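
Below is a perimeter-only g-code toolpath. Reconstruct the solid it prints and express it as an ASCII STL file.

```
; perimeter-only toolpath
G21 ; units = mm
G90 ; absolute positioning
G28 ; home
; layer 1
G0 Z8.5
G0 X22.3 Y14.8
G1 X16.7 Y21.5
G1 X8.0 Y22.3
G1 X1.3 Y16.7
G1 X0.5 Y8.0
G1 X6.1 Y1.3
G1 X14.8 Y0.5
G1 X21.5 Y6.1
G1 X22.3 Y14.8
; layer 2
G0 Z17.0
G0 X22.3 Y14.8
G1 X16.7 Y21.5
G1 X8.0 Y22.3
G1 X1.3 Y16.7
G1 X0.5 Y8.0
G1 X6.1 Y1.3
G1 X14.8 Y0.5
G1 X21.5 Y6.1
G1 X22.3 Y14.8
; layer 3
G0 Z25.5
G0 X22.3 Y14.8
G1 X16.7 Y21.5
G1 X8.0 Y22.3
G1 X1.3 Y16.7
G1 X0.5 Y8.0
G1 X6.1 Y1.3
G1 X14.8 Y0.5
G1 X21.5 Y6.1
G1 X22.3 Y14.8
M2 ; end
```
solid part
  facet normal 0.0000 0.0000 -1.0000
    outer loop
      vertex 8.0 22.3 0.0
      vertex 16.7 21.5 0.0
      vertex 22.3 14.8 0.0
    endloop
  endfacet
  facet normal 0.0000 0.0000 -1.0000
    outer loop
      vertex 1.3 16.7 0.0
      vertex 8.0 22.3 0.0
      vertex 22.3 14.8 0.0
    endloop
  endfacet
  facet normal 0.0000 0.0000 -1.0000
    outer loop
      vertex 0.5 8.0 0.0
      vertex 1.3 16.7 0.0
      vertex 22.3 14.8 0.0
    endloop
  endfacet
  facet normal 0.0000 0.0000 -1.0000
    outer loop
      vertex 6.1 1.3 0.0
      vertex 0.5 8.0 0.0
      vertex 22.3 14.8 0.0
    endloop
  endfacet
  facet normal 0.0000 0.0000 -1.0000
    outer loop
      vertex 14.8 0.5 0.0
      vertex 6.1 1.3 0.0
      vertex 22.3 14.8 0.0
    endloop
  endfacet
  facet normal 0.0000 0.0000 -1.0000
    outer loop
      vertex 21.5 6.1 0.0
      vertex 14.8 0.5 0.0
      vertex 22.3 14.8 0.0
    endloop
  endfacet
  facet normal 0.0000 0.0000 1.0000
    outer loop
      vertex 22.3 14.8 25.5
      vertex 16.7 21.5 25.5
      vertex 8.0 22.3 25.5
    endloop
  endfacet
  facet normal 0.0000 0.0000 1.0000
    outer loop
      vertex 22.3 14.8 25.5
      vertex 8.0 22.3 25.5
      vertex 1.3 16.7 25.5
    endloop
  endfacet
  facet normal 0.0000 0.0000 1.0000
    outer loop
      vertex 22.3 14.8 25.5
      vertex 1.3 16.7 25.5
      vertex 0.5 8.0 25.5
    endloop
  endfacet
  facet normal 0.0000 0.0000 1.0000
    outer loop
      vertex 22.3 14.8 25.5
      vertex 0.5 8.0 25.5
      vertex 6.1 1.3 25.5
    endloop
  endfacet
  facet normal 0.0000 0.0000 1.0000
    outer loop
      vertex 22.3 14.8 25.5
      vertex 6.1 1.3 25.5
      vertex 14.8 0.5 25.5
    endloop
  endfacet
  facet normal 0.0000 0.0000 1.0000
    outer loop
      vertex 22.3 14.8 25.5
      vertex 14.8 0.5 25.5
      vertex 21.5 6.1 25.5
    endloop
  endfacet
  facet normal 0.7673 0.6413 0.0000
    outer loop
      vertex 22.3 14.8 0.0
      vertex 16.7 21.5 0.0
      vertex 16.7 21.5 25.5
    endloop
  endfacet
  facet normal 0.7673 0.6413 0.0000
    outer loop
      vertex 22.3 14.8 0.0
      vertex 16.7 21.5 25.5
      vertex 22.3 14.8 25.5
    endloop
  endfacet
  facet normal 0.0916 0.9958 0.0000
    outer loop
      vertex 16.7 21.5 0.0
      vertex 8.0 22.3 0.0
      vertex 8.0 22.3 25.5
    endloop
  endfacet
  facet normal 0.0916 0.9958 0.0000
    outer loop
      vertex 16.7 21.5 0.0
      vertex 8.0 22.3 25.5
      vertex 16.7 21.5 25.5
    endloop
  endfacet
  facet normal -0.6413 0.7673 0.0000
    outer loop
      vertex 8.0 22.3 0.0
      vertex 1.3 16.7 0.0
      vertex 1.3 16.7 25.5
    endloop
  endfacet
  facet normal -0.6413 0.7673 0.0000
    outer loop
      vertex 8.0 22.3 0.0
      vertex 1.3 16.7 25.5
      vertex 8.0 22.3 25.5
    endloop
  endfacet
  facet normal -0.9958 0.0916 0.0000
    outer loop
      vertex 1.3 16.7 0.0
      vertex 0.5 8.0 0.0
      vertex 0.5 8.0 25.5
    endloop
  endfacet
  facet normal -0.9958 0.0916 0.0000
    outer loop
      vertex 1.3 16.7 0.0
      vertex 0.5 8.0 25.5
      vertex 1.3 16.7 25.5
    endloop
  endfacet
  facet normal -0.7673 -0.6413 0.0000
    outer loop
      vertex 0.5 8.0 0.0
      vertex 6.1 1.3 0.0
      vertex 6.1 1.3 25.5
    endloop
  endfacet
  facet normal -0.7673 -0.6413 0.0000
    outer loop
      vertex 0.5 8.0 0.0
      vertex 6.1 1.3 25.5
      vertex 0.5 8.0 25.5
    endloop
  endfacet
  facet normal -0.0916 -0.9958 0.0000
    outer loop
      vertex 6.1 1.3 0.0
      vertex 14.8 0.5 0.0
      vertex 14.8 0.5 25.5
    endloop
  endfacet
  facet normal -0.0916 -0.9958 0.0000
    outer loop
      vertex 6.1 1.3 0.0
      vertex 14.8 0.5 25.5
      vertex 6.1 1.3 25.5
    endloop
  endfacet
  facet normal 0.6413 -0.7673 0.0000
    outer loop
      vertex 14.8 0.5 0.0
      vertex 21.5 6.1 0.0
      vertex 21.5 6.1 25.5
    endloop
  endfacet
  facet normal 0.6413 -0.7673 0.0000
    outer loop
      vertex 14.8 0.5 0.0
      vertex 21.5 6.1 25.5
      vertex 14.8 0.5 25.5
    endloop
  endfacet
  facet normal 0.9958 -0.0916 0.0000
    outer loop
      vertex 21.5 6.1 0.0
      vertex 22.3 14.8 0.0
      vertex 22.3 14.8 25.5
    endloop
  endfacet
  facet normal 0.9958 -0.0916 0.0000
    outer loop
      vertex 21.5 6.1 0.0
      vertex 22.3 14.8 25.5
      vertex 21.5 6.1 25.5
    endloop
  endfacet
endsolid part

The G0 Z moves step by Δz≈8.5 mm. Every layer's G1 loop is the same polygon, so the solid is a straight extrusion of it from z=0 to z≈25.5. Closing with flat bottom and top caps and triangulating gives 28 facets — a regular 8-sided prism (a cylinder approximated with 8 flat sides), circumscribed radius ≈ 11.4 mm, height ≈ 25.5 mm.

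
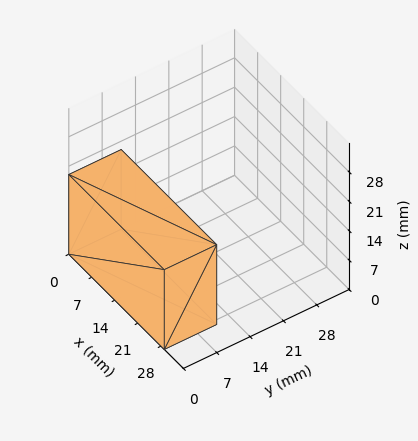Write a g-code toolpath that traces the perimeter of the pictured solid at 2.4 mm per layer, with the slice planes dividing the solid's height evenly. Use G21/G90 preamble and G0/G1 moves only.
Reading the render: the shape is a rectangular box, roughly 29 × 11 mm footprint and 19 mm tall (dimensions read to the nearest mm from the axis ticks). For the g-code, the solid's height is divided into equal slices at the stated Δz and each level perimeter traced with G1 moves after a G0 lift.

; perimeter-only toolpath
G21 ; units = mm
G90 ; absolute positioning
G28 ; home
; layer 1
G0 Z2.4
G0 X0.0 Y0.0
G1 X29.0 Y0.0
G1 X29.0 Y11.0
G1 X0.0 Y11.0
G1 X0.0 Y0.0
; layer 2
G0 Z4.8
G0 X0.0 Y0.0
G1 X29.0 Y0.0
G1 X29.0 Y11.0
G1 X0.0 Y11.0
G1 X0.0 Y0.0
; layer 3
G0 Z7.1
G0 X0.0 Y0.0
G1 X29.0 Y0.0
G1 X29.0 Y11.0
G1 X0.0 Y11.0
G1 X0.0 Y0.0
; layer 4
G0 Z9.5
G0 X0.0 Y0.0
G1 X29.0 Y0.0
G1 X29.0 Y11.0
G1 X0.0 Y11.0
G1 X0.0 Y0.0
; layer 5
G0 Z11.9
G0 X0.0 Y0.0
G1 X29.0 Y0.0
G1 X29.0 Y11.0
G1 X0.0 Y11.0
G1 X0.0 Y0.0
; layer 6
G0 Z14.2
G0 X0.0 Y0.0
G1 X29.0 Y0.0
G1 X29.0 Y11.0
G1 X0.0 Y11.0
G1 X0.0 Y0.0
; layer 7
G0 Z16.6
G0 X0.0 Y0.0
G1 X29.0 Y0.0
G1 X29.0 Y11.0
G1 X0.0 Y11.0
G1 X0.0 Y0.0
; layer 8
G0 Z19.0
G0 X0.0 Y0.0
G1 X29.0 Y0.0
G1 X29.0 Y11.0
G1 X0.0 Y11.0
G1 X0.0 Y0.0
M2 ; end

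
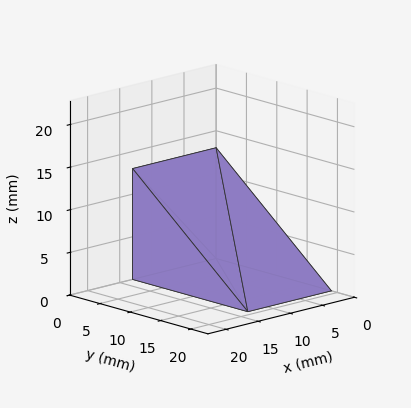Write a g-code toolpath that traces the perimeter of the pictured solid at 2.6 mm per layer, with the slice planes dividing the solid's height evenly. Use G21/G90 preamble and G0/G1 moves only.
Reading the render: the shape is a wedge (ramp): 13 × 19 mm base, rising to 13 mm along the y=0 edge and sloping linearly to z=0 at y=19 (dimensions read to the nearest mm from the axis ticks). For the g-code, the solid's height is divided into equal slices at the stated Δz and each level perimeter traced with G1 moves after a G0 lift.

; perimeter-only toolpath
G21 ; units = mm
G90 ; absolute positioning
G28 ; home
; layer 1
G0 Z2.6
G0 X0.0 Y0.0
G1 X13.0 Y0.0
G1 X13.0 Y15.2
G1 X0.0 Y15.2
G1 X0.0 Y0.0
; layer 2
G0 Z5.2
G0 X0.0 Y0.0
G1 X13.0 Y0.0
G1 X13.0 Y11.4
G1 X0.0 Y11.4
G1 X0.0 Y0.0
; layer 3
G0 Z7.8
G0 X0.0 Y0.0
G1 X13.0 Y0.0
G1 X13.0 Y7.6
G1 X0.0 Y7.6
G1 X0.0 Y0.0
; layer 4
G0 Z10.4
G0 X0.0 Y0.0
G1 X13.0 Y0.0
G1 X13.0 Y3.8
G1 X0.0 Y3.8
G1 X0.0 Y0.0
M2 ; end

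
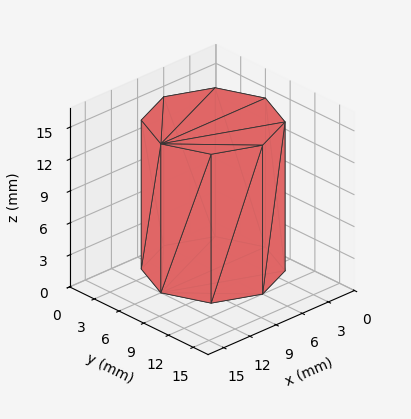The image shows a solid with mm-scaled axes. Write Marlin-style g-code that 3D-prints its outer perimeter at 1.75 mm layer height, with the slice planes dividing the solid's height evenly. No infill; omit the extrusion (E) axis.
Reading the render: the shape is a regular 8-sided prism (a cylinder approximated with 8 flat sides), circumscribed radius ≈ 6 mm, height ≈ 14 mm (dimensions read to the nearest mm from the axis ticks). For the g-code, the solid's height is divided into equal slices at the stated Δz and each level perimeter traced with G1 moves after a G0 lift.

; perimeter-only toolpath
G21 ; units = mm
G90 ; absolute positioning
G28 ; home
; layer 1
G0 Z1.75
G0 X12.00 Y6.00
G1 X10.24 Y10.24
G1 X6.00 Y12.00
G1 X1.76 Y10.24
G1 X0.00 Y6.00
G1 X1.76 Y1.76
G1 X6.00 Y0.00
G1 X10.24 Y1.76
G1 X12.00 Y6.00
; layer 2
G0 Z3.50
G0 X12.00 Y6.00
G1 X10.24 Y10.24
G1 X6.00 Y12.00
G1 X1.76 Y10.24
G1 X0.00 Y6.00
G1 X1.76 Y1.76
G1 X6.00 Y0.00
G1 X10.24 Y1.76
G1 X12.00 Y6.00
; layer 3
G0 Z5.25
G0 X12.00 Y6.00
G1 X10.24 Y10.24
G1 X6.00 Y12.00
G1 X1.76 Y10.24
G1 X0.00 Y6.00
G1 X1.76 Y1.76
G1 X6.00 Y0.00
G1 X10.24 Y1.76
G1 X12.00 Y6.00
; layer 4
G0 Z7.00
G0 X12.00 Y6.00
G1 X10.24 Y10.24
G1 X6.00 Y12.00
G1 X1.76 Y10.24
G1 X0.00 Y6.00
G1 X1.76 Y1.76
G1 X6.00 Y0.00
G1 X10.24 Y1.76
G1 X12.00 Y6.00
; layer 5
G0 Z8.75
G0 X12.00 Y6.00
G1 X10.24 Y10.24
G1 X6.00 Y12.00
G1 X1.76 Y10.24
G1 X0.00 Y6.00
G1 X1.76 Y1.76
G1 X6.00 Y0.00
G1 X10.24 Y1.76
G1 X12.00 Y6.00
; layer 6
G0 Z10.50
G0 X12.00 Y6.00
G1 X10.24 Y10.24
G1 X6.00 Y12.00
G1 X1.76 Y10.24
G1 X0.00 Y6.00
G1 X1.76 Y1.76
G1 X6.00 Y0.00
G1 X10.24 Y1.76
G1 X12.00 Y6.00
; layer 7
G0 Z12.25
G0 X12.00 Y6.00
G1 X10.24 Y10.24
G1 X6.00 Y12.00
G1 X1.76 Y10.24
G1 X0.00 Y6.00
G1 X1.76 Y1.76
G1 X6.00 Y0.00
G1 X10.24 Y1.76
G1 X12.00 Y6.00
; layer 8
G0 Z14.00
G0 X12.00 Y6.00
G1 X10.24 Y10.24
G1 X6.00 Y12.00
G1 X1.76 Y10.24
G1 X0.00 Y6.00
G1 X1.76 Y1.76
G1 X6.00 Y0.00
G1 X10.24 Y1.76
G1 X12.00 Y6.00
M2 ; end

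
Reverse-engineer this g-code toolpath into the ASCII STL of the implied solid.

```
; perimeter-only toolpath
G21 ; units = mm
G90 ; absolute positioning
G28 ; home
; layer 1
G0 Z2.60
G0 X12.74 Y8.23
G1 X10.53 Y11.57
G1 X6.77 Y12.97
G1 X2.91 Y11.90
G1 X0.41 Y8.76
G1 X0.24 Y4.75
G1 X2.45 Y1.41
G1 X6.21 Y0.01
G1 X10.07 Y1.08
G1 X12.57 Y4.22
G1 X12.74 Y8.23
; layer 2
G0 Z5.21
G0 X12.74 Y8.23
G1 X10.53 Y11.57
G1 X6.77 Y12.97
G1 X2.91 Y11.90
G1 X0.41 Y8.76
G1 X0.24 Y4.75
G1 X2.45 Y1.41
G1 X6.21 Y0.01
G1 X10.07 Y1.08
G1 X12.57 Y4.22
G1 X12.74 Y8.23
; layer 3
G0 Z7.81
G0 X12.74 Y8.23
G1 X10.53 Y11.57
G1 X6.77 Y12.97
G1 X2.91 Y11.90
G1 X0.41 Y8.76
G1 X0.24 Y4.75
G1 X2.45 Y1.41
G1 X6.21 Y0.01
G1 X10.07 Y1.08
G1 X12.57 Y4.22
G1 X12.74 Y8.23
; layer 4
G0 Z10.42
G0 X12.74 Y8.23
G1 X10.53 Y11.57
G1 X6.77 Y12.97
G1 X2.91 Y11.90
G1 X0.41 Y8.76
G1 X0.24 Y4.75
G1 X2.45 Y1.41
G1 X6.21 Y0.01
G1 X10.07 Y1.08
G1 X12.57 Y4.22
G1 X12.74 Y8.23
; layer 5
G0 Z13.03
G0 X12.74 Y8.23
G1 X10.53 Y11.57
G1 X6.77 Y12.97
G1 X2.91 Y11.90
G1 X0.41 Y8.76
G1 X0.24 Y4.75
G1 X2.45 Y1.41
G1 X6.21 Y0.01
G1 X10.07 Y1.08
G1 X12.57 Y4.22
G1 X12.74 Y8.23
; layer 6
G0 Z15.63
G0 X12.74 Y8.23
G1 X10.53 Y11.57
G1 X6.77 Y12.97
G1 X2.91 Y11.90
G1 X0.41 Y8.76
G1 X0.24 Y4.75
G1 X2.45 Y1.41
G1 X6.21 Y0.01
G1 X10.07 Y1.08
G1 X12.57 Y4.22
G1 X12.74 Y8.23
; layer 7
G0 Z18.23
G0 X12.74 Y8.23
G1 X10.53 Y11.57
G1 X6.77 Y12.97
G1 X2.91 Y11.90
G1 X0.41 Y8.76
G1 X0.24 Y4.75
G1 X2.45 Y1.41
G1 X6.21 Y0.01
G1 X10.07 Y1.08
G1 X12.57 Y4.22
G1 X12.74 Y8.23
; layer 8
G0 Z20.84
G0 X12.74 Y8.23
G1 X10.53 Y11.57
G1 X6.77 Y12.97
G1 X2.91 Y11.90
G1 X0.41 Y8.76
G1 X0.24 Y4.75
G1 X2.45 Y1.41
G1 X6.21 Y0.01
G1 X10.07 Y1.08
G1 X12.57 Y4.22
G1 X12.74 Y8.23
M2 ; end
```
solid part
  facet normal 0.0000 0.0000 -1.0000
    outer loop
      vertex 6.77 12.97 0.00
      vertex 10.53 11.57 0.00
      vertex 12.74 8.23 0.00
    endloop
  endfacet
  facet normal 0.0000 0.0000 -1.0000
    outer loop
      vertex 2.91 11.90 0.00
      vertex 6.77 12.97 0.00
      vertex 12.74 8.23 0.00
    endloop
  endfacet
  facet normal 0.0000 0.0000 -1.0000
    outer loop
      vertex 0.41 8.76 0.00
      vertex 2.91 11.90 0.00
      vertex 12.74 8.23 0.00
    endloop
  endfacet
  facet normal 0.0000 0.0000 -1.0000
    outer loop
      vertex 0.24 4.75 0.00
      vertex 0.41 8.76 0.00
      vertex 12.74 8.23 0.00
    endloop
  endfacet
  facet normal 0.0000 0.0000 -1.0000
    outer loop
      vertex 2.45 1.41 0.00
      vertex 0.24 4.75 0.00
      vertex 12.74 8.23 0.00
    endloop
  endfacet
  facet normal 0.0000 0.0000 -1.0000
    outer loop
      vertex 6.21 0.01 0.00
      vertex 2.45 1.41 0.00
      vertex 12.74 8.23 0.00
    endloop
  endfacet
  facet normal 0.0000 0.0000 -1.0000
    outer loop
      vertex 10.07 1.08 0.00
      vertex 6.21 0.01 0.00
      vertex 12.74 8.23 0.00
    endloop
  endfacet
  facet normal 0.0000 0.0000 -1.0000
    outer loop
      vertex 12.57 4.22 0.00
      vertex 10.07 1.08 0.00
      vertex 12.74 8.23 0.00
    endloop
  endfacet
  facet normal 0.0000 0.0000 1.0000
    outer loop
      vertex 12.74 8.23 20.84
      vertex 10.53 11.57 20.84
      vertex 6.77 12.97 20.84
    endloop
  endfacet
  facet normal 0.0000 0.0000 1.0000
    outer loop
      vertex 12.74 8.23 20.84
      vertex 6.77 12.97 20.84
      vertex 2.91 11.90 20.84
    endloop
  endfacet
  facet normal 0.0000 0.0000 1.0000
    outer loop
      vertex 12.74 8.23 20.84
      vertex 2.91 11.90 20.84
      vertex 0.41 8.76 20.84
    endloop
  endfacet
  facet normal 0.0000 0.0000 1.0000
    outer loop
      vertex 12.74 8.23 20.84
      vertex 0.41 8.76 20.84
      vertex 0.24 4.75 20.84
    endloop
  endfacet
  facet normal 0.0000 0.0000 1.0000
    outer loop
      vertex 12.74 8.23 20.84
      vertex 0.24 4.75 20.84
      vertex 2.45 1.41 20.84
    endloop
  endfacet
  facet normal 0.0000 0.0000 1.0000
    outer loop
      vertex 12.74 8.23 20.84
      vertex 2.45 1.41 20.84
      vertex 6.21 0.01 20.84
    endloop
  endfacet
  facet normal 0.0000 0.0000 1.0000
    outer loop
      vertex 12.74 8.23 20.84
      vertex 6.21 0.01 20.84
      vertex 10.07 1.08 20.84
    endloop
  endfacet
  facet normal 0.0000 0.0000 1.0000
    outer loop
      vertex 12.74 8.23 20.84
      vertex 10.07 1.08 20.84
      vertex 12.57 4.22 20.84
    endloop
  endfacet
  facet normal 0.8340 0.5518 0.0000
    outer loop
      vertex 12.74 8.23 0.00
      vertex 10.53 11.57 0.00
      vertex 10.53 11.57 20.84
    endloop
  endfacet
  facet normal 0.8340 0.5518 0.0000
    outer loop
      vertex 12.74 8.23 0.00
      vertex 10.53 11.57 20.84
      vertex 12.74 8.23 20.84
    endloop
  endfacet
  facet normal 0.3489 0.9371 0.0000
    outer loop
      vertex 10.53 11.57 0.00
      vertex 6.77 12.97 0.00
      vertex 6.77 12.97 20.84
    endloop
  endfacet
  facet normal 0.3489 0.9371 0.0000
    outer loop
      vertex 10.53 11.57 0.00
      vertex 6.77 12.97 20.84
      vertex 10.53 11.57 20.84
    endloop
  endfacet
  facet normal -0.2671 0.9637 0.0000
    outer loop
      vertex 6.77 12.97 0.00
      vertex 2.91 11.90 0.00
      vertex 2.91 11.90 20.84
    endloop
  endfacet
  facet normal -0.2671 0.9637 0.0000
    outer loop
      vertex 6.77 12.97 0.00
      vertex 2.91 11.90 20.84
      vertex 6.77 12.97 20.84
    endloop
  endfacet
  facet normal -0.7823 0.6229 0.0000
    outer loop
      vertex 2.91 11.90 0.00
      vertex 0.41 8.76 0.00
      vertex 0.41 8.76 20.84
    endloop
  endfacet
  facet normal -0.7823 0.6229 0.0000
    outer loop
      vertex 2.91 11.90 0.00
      vertex 0.41 8.76 20.84
      vertex 2.91 11.90 20.84
    endloop
  endfacet
  facet normal -0.9991 0.0424 0.0000
    outer loop
      vertex 0.41 8.76 0.00
      vertex 0.24 4.75 0.00
      vertex 0.24 4.75 20.84
    endloop
  endfacet
  facet normal -0.9991 0.0424 0.0000
    outer loop
      vertex 0.41 8.76 0.00
      vertex 0.24 4.75 20.84
      vertex 0.41 8.76 20.84
    endloop
  endfacet
  facet normal -0.8340 -0.5518 0.0000
    outer loop
      vertex 0.24 4.75 0.00
      vertex 2.45 1.41 0.00
      vertex 2.45 1.41 20.84
    endloop
  endfacet
  facet normal -0.8340 -0.5518 0.0000
    outer loop
      vertex 0.24 4.75 0.00
      vertex 2.45 1.41 20.84
      vertex 0.24 4.75 20.84
    endloop
  endfacet
  facet normal -0.3489 -0.9371 0.0000
    outer loop
      vertex 2.45 1.41 0.00
      vertex 6.21 0.01 0.00
      vertex 6.21 0.01 20.84
    endloop
  endfacet
  facet normal -0.3489 -0.9371 0.0000
    outer loop
      vertex 2.45 1.41 0.00
      vertex 6.21 0.01 20.84
      vertex 2.45 1.41 20.84
    endloop
  endfacet
  facet normal 0.2671 -0.9637 0.0000
    outer loop
      vertex 6.21 0.01 0.00
      vertex 10.07 1.08 0.00
      vertex 10.07 1.08 20.84
    endloop
  endfacet
  facet normal 0.2671 -0.9637 0.0000
    outer loop
      vertex 6.21 0.01 0.00
      vertex 10.07 1.08 20.84
      vertex 6.21 0.01 20.84
    endloop
  endfacet
  facet normal 0.7823 -0.6229 0.0000
    outer loop
      vertex 10.07 1.08 0.00
      vertex 12.57 4.22 0.00
      vertex 12.57 4.22 20.84
    endloop
  endfacet
  facet normal 0.7823 -0.6229 0.0000
    outer loop
      vertex 10.07 1.08 0.00
      vertex 12.57 4.22 20.84
      vertex 10.07 1.08 20.84
    endloop
  endfacet
  facet normal 0.9991 -0.0424 0.0000
    outer loop
      vertex 12.57 4.22 0.00
      vertex 12.74 8.23 0.00
      vertex 12.74 8.23 20.84
    endloop
  endfacet
  facet normal 0.9991 -0.0424 0.0000
    outer loop
      vertex 12.57 4.22 0.00
      vertex 12.74 8.23 20.84
      vertex 12.57 4.22 20.84
    endloop
  endfacet
endsolid part

The G0 Z moves step by Δz≈2.60 mm. Every layer's G1 loop is the same polygon, so the solid is a straight extrusion of it from z=0 to z≈20.8. Closing with flat bottom and top caps and triangulating gives 36 facets — a regular 10-sided prism (a cylinder approximated with 10 flat sides), circumscribed radius ≈ 6.49 mm, height ≈ 20.8 mm.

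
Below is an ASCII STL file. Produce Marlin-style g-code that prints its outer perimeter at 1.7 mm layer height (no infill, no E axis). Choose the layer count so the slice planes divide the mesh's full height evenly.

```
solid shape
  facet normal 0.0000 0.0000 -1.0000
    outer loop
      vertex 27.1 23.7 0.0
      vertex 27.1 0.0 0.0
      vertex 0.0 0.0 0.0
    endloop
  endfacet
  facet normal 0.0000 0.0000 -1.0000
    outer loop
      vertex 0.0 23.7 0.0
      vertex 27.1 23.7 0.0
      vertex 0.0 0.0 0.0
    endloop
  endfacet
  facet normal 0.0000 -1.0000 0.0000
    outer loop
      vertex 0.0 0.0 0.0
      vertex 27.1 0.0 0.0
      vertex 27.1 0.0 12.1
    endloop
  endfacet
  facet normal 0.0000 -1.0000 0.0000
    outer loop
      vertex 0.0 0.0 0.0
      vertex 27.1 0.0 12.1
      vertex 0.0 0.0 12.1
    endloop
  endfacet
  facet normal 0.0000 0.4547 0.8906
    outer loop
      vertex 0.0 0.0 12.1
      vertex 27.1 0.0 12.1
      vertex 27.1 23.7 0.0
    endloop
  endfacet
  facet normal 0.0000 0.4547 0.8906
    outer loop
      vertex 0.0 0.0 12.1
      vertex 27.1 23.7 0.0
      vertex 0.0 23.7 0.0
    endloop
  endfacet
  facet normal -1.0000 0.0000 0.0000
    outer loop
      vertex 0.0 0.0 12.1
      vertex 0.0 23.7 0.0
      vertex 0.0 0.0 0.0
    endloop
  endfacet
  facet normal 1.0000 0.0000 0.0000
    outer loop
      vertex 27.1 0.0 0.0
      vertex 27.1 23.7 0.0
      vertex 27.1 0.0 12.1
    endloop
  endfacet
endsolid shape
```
; perimeter-only toolpath
G21 ; units = mm
G90 ; absolute positioning
G28 ; home
; layer 1
G0 Z1.7
G0 X0.0 Y0.0
G1 X27.1 Y0.0
G1 X27.1 Y20.3
G1 X0.0 Y20.3
G1 X0.0 Y0.0
; layer 2
G0 Z3.5
G0 X0.0 Y0.0
G1 X27.1 Y0.0
G1 X27.1 Y16.9
G1 X0.0 Y16.9
G1 X0.0 Y0.0
; layer 3
G0 Z5.2
G0 X0.0 Y0.0
G1 X27.1 Y0.0
G1 X27.1 Y13.5
G1 X0.0 Y13.5
G1 X0.0 Y0.0
; layer 4
G0 Z6.9
G0 X0.0 Y0.0
G1 X27.1 Y0.0
G1 X27.1 Y10.2
G1 X0.0 Y10.2
G1 X0.0 Y0.0
; layer 5
G0 Z8.6
G0 X0.0 Y0.0
G1 X27.1 Y0.0
G1 X27.1 Y6.8
G1 X0.0 Y6.8
G1 X0.0 Y0.0
; layer 6
G0 Z10.4
G0 X0.0 Y0.0
G1 X27.1 Y0.0
G1 X27.1 Y3.4
G1 X0.0 Y3.4
G1 X0.0 Y0.0
M2 ; end

The solid is a wedge (ramp): 27.1 × 23.7 mm base, rising to 12.1 mm along the y=0 edge and sloping linearly to z=0 at y=23.7. Slicing at Δz = 1.7 mm — 7 equal slices spanning the solid's height, so layer i sits at z = i·h/7 — gives 6 non-empty perimeters. Each is a 4-segment closed polygon; G0 lifts to the layer z and rapids to the start vertex, then G1 traces the edges. The cross-section shrinks linearly with z (the slice at the apex is degenerate and omitted).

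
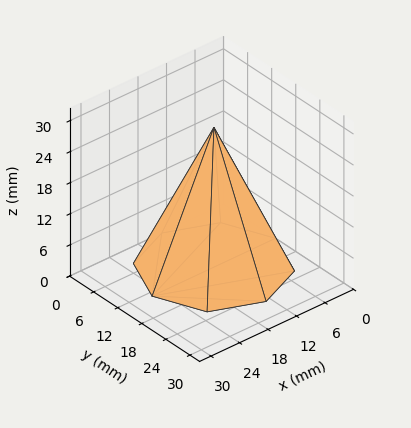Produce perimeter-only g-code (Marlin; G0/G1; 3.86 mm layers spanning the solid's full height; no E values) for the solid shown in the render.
Reading the render: the shape is a regular 8-sided pyramid, base circumscribed radius ≈ 13 mm, apex at z ≈ 27 mm (dimensions read to the nearest mm from the axis ticks). For the g-code, the solid's height is divided into equal slices at the stated Δz and each level perimeter traced with G1 moves after a G0 lift.

; perimeter-only toolpath
G21 ; units = mm
G90 ; absolute positioning
G28 ; home
; layer 1
G0 Z3.86
G0 X24.14 Y13.00
G1 X20.88 Y20.88
G1 X13.00 Y24.14
G1 X5.12 Y20.88
G1 X1.86 Y13.00
G1 X5.12 Y5.12
G1 X13.00 Y1.86
G1 X20.88 Y5.12
G1 X24.14 Y13.00
; layer 2
G0 Z7.71
G0 X22.29 Y13.00
G1 X19.56 Y19.56
G1 X13.00 Y22.29
G1 X6.44 Y19.56
G1 X3.71 Y13.00
G1 X6.44 Y6.44
G1 X13.00 Y3.71
G1 X19.56 Y6.44
G1 X22.29 Y13.00
; layer 3
G0 Z11.57
G0 X20.43 Y13.00
G1 X18.25 Y18.25
G1 X13.00 Y20.43
G1 X7.75 Y18.25
G1 X5.57 Y13.00
G1 X7.75 Y7.75
G1 X13.00 Y5.57
G1 X18.25 Y7.75
G1 X20.43 Y13.00
; layer 4
G0 Z15.43
G0 X18.57 Y13.00
G1 X16.94 Y16.94
G1 X13.00 Y18.57
G1 X9.06 Y16.94
G1 X7.43 Y13.00
G1 X9.06 Y9.06
G1 X13.00 Y7.43
G1 X16.94 Y9.06
G1 X18.57 Y13.00
; layer 5
G0 Z19.29
G0 X16.71 Y13.00
G1 X15.63 Y15.63
G1 X13.00 Y16.71
G1 X10.37 Y15.63
G1 X9.29 Y13.00
G1 X10.37 Y10.37
G1 X13.00 Y9.29
G1 X15.63 Y10.37
G1 X16.71 Y13.00
; layer 6
G0 Z23.14
G0 X14.86 Y13.00
G1 X14.31 Y14.31
G1 X13.00 Y14.86
G1 X11.69 Y14.31
G1 X11.14 Y13.00
G1 X11.69 Y11.69
G1 X13.00 Y11.14
G1 X14.31 Y11.69
G1 X14.86 Y13.00
M2 ; end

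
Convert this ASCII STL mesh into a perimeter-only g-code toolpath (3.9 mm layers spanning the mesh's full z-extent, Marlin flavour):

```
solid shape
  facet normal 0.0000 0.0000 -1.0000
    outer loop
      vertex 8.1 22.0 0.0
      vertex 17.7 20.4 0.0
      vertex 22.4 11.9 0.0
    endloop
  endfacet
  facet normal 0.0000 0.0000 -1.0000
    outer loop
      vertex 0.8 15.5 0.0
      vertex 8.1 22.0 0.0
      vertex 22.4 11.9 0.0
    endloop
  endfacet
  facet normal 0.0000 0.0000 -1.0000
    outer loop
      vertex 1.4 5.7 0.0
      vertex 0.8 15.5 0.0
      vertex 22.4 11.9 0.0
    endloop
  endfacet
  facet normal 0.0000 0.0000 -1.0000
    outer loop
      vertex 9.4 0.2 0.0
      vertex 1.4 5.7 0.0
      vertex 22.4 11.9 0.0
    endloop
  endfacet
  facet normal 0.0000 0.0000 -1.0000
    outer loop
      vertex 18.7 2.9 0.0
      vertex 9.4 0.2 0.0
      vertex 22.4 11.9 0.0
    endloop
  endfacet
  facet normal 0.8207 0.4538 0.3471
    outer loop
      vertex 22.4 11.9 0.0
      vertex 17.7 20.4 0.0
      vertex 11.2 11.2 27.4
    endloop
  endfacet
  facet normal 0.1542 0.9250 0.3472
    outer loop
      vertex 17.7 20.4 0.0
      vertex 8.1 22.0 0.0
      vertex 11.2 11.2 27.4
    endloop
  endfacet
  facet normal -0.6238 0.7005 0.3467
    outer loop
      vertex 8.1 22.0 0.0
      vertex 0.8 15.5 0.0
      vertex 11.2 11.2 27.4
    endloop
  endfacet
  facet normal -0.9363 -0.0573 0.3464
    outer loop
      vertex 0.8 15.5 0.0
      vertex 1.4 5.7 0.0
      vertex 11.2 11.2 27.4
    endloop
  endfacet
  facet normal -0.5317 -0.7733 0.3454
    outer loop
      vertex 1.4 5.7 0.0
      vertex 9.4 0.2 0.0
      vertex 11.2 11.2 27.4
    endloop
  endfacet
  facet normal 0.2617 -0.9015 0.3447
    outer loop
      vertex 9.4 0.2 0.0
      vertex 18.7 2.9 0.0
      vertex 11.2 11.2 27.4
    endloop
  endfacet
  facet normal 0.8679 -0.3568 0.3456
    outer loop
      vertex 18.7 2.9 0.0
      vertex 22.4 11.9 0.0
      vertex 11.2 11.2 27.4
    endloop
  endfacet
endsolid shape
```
; perimeter-only toolpath
G21 ; units = mm
G90 ; absolute positioning
G28 ; home
; layer 1
G0 Z3.9
G0 X20.8 Y11.8
G1 X16.8 Y19.1
G1 X8.5 Y20.5
G1 X2.3 Y14.9
G1 X2.8 Y6.5
G1 X9.7 Y1.8
G1 X17.6 Y4.1
G1 X20.8 Y11.8
; layer 2
G0 Z7.8
G0 X19.2 Y11.7
G1 X15.8 Y17.8
G1 X9.0 Y18.9
G1 X3.8 Y14.3
G1 X4.2 Y7.3
G1 X9.9 Y3.3
G1 X16.6 Y5.3
G1 X19.2 Y11.7
; layer 3
G0 Z11.7
G0 X17.6 Y11.6
G1 X14.9 Y16.5
G1 X9.4 Y17.4
G1 X5.3 Y13.7
G1 X5.6 Y8.1
G1 X10.2 Y4.9
G1 X15.5 Y6.5
G1 X17.6 Y11.6
; layer 4
G0 Z15.7
G0 X16.0 Y11.5
G1 X14.0 Y15.1
G1 X9.9 Y15.8
G1 X6.7 Y13.0
G1 X7.0 Y8.8
G1 X10.4 Y6.5
G1 X14.4 Y7.6
G1 X16.0 Y11.5
; layer 5
G0 Z19.6
G0 X14.4 Y11.4
G1 X13.1 Y13.8
G1 X10.3 Y14.3
G1 X8.2 Y12.4
G1 X8.4 Y9.6
G1 X10.7 Y8.1
G1 X13.3 Y8.8
G1 X14.4 Y11.4
; layer 6
G0 Z23.5
G0 X12.8 Y11.3
G1 X12.1 Y12.5
G1 X10.8 Y12.7
G1 X9.7 Y11.8
G1 X9.8 Y10.4
G1 X10.9 Y9.6
G1 X12.3 Y10.0
G1 X12.8 Y11.3
M2 ; end

The solid is a regular 7-sided pyramid, base circumscribed radius ≈ 11.2 mm, apex at z ≈ 27.4 mm. Slicing at Δz = 3.9 mm — 7 equal slices spanning the solid's height, so layer i sits at z = i·h/7 — gives 6 non-empty perimeters. Each is a 7-segment closed polygon; G0 lifts to the layer z and rapids to the start vertex, then G1 traces the edges. The cross-section shrinks linearly with z (the slice at the apex is degenerate and omitted).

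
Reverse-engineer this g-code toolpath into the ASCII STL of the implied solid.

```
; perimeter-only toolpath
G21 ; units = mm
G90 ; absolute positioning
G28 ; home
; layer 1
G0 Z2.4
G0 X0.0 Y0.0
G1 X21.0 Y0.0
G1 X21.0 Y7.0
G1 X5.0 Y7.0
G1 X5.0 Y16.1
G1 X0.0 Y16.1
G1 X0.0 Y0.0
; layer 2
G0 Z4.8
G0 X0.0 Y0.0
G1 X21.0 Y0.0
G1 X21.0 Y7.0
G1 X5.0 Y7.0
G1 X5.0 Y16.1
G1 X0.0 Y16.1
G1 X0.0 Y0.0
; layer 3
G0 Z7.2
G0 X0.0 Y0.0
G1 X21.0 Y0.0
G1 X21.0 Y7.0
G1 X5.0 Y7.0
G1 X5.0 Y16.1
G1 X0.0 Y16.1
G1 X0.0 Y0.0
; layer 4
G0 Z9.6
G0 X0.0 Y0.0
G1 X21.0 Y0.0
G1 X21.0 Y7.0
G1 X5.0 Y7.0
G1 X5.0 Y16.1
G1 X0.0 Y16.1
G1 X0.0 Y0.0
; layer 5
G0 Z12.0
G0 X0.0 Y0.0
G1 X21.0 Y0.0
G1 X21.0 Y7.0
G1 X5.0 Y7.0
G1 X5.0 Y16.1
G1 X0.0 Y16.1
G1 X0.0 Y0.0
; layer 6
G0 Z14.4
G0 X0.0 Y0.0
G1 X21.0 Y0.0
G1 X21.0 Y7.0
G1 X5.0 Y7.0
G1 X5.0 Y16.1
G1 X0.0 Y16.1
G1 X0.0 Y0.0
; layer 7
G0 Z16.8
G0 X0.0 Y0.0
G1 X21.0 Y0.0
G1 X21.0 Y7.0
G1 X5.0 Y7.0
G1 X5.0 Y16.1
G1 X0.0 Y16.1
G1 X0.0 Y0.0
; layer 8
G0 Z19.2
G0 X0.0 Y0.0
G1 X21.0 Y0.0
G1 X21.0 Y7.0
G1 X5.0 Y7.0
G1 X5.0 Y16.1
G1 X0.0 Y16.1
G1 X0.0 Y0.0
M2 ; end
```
solid part
  facet normal 0.0000 0.0000 -1.0000
    outer loop
      vertex 21.0 7.0 0.0
      vertex 21.0 0.0 0.0
      vertex 0.0 0.0 0.0
    endloop
  endfacet
  facet normal 0.0000 0.0000 -1.0000
    outer loop
      vertex 5.0 7.0 0.0
      vertex 21.0 7.0 0.0
      vertex 0.0 0.0 0.0
    endloop
  endfacet
  facet normal 0.0000 0.0000 -1.0000
    outer loop
      vertex 5.0 16.1 0.0
      vertex 5.0 7.0 0.0
      vertex 0.0 0.0 0.0
    endloop
  endfacet
  facet normal 0.0000 0.0000 -1.0000
    outer loop
      vertex 0.0 16.1 0.0
      vertex 5.0 16.1 0.0
      vertex 0.0 0.0 0.0
    endloop
  endfacet
  facet normal 0.0000 0.0000 1.0000
    outer loop
      vertex 0.0 0.0 19.2
      vertex 21.0 0.0 19.2
      vertex 21.0 7.0 19.2
    endloop
  endfacet
  facet normal 0.0000 0.0000 1.0000
    outer loop
      vertex 0.0 0.0 19.2
      vertex 21.0 7.0 19.2
      vertex 5.0 7.0 19.2
    endloop
  endfacet
  facet normal 0.0000 0.0000 1.0000
    outer loop
      vertex 0.0 0.0 19.2
      vertex 5.0 7.0 19.2
      vertex 5.0 16.1 19.2
    endloop
  endfacet
  facet normal 0.0000 0.0000 1.0000
    outer loop
      vertex 0.0 0.0 19.2
      vertex 5.0 16.1 19.2
      vertex 0.0 16.1 19.2
    endloop
  endfacet
  facet normal 0.0000 -1.0000 0.0000
    outer loop
      vertex 0.0 0.0 0.0
      vertex 21.0 0.0 0.0
      vertex 21.0 0.0 19.2
    endloop
  endfacet
  facet normal 0.0000 -1.0000 0.0000
    outer loop
      vertex 0.0 0.0 0.0
      vertex 21.0 0.0 19.2
      vertex 0.0 0.0 19.2
    endloop
  endfacet
  facet normal 1.0000 0.0000 0.0000
    outer loop
      vertex 21.0 0.0 0.0
      vertex 21.0 7.0 0.0
      vertex 21.0 7.0 19.2
    endloop
  endfacet
  facet normal 1.0000 0.0000 0.0000
    outer loop
      vertex 21.0 0.0 0.0
      vertex 21.0 7.0 19.2
      vertex 21.0 0.0 19.2
    endloop
  endfacet
  facet normal 0.0000 1.0000 0.0000
    outer loop
      vertex 21.0 7.0 0.0
      vertex 5.0 7.0 0.0
      vertex 5.0 7.0 19.2
    endloop
  endfacet
  facet normal 0.0000 1.0000 0.0000
    outer loop
      vertex 21.0 7.0 0.0
      vertex 5.0 7.0 19.2
      vertex 21.0 7.0 19.2
    endloop
  endfacet
  facet normal 1.0000 0.0000 0.0000
    outer loop
      vertex 5.0 7.0 0.0
      vertex 5.0 16.1 0.0
      vertex 5.0 16.1 19.2
    endloop
  endfacet
  facet normal 1.0000 0.0000 0.0000
    outer loop
      vertex 5.0 7.0 0.0
      vertex 5.0 16.1 19.2
      vertex 5.0 7.0 19.2
    endloop
  endfacet
  facet normal 0.0000 1.0000 0.0000
    outer loop
      vertex 5.0 16.1 0.0
      vertex 0.0 16.1 0.0
      vertex 0.0 16.1 19.2
    endloop
  endfacet
  facet normal 0.0000 1.0000 0.0000
    outer loop
      vertex 5.0 16.1 0.0
      vertex 0.0 16.1 19.2
      vertex 5.0 16.1 19.2
    endloop
  endfacet
  facet normal -1.0000 0.0000 0.0000
    outer loop
      vertex 0.0 16.1 0.0
      vertex 0.0 0.0 0.0
      vertex 0.0 0.0 19.2
    endloop
  endfacet
  facet normal -1.0000 0.0000 0.0000
    outer loop
      vertex 0.0 16.1 0.0
      vertex 0.0 0.0 19.2
      vertex 0.0 16.1 19.2
    endloop
  endfacet
endsolid part

The G0 Z moves step by Δz≈2.4 mm. Every layer's G1 loop is the same polygon, so the solid is a straight extrusion of it from z=0 to z≈19.2. Closing with flat bottom and top caps and triangulating gives 20 facets — an L-shaped prism: outer 21 × 16.1 mm, arm thicknesses ≈ 7 mm (horizontal) and 5 mm (vertical), extruded 19.2 mm in z.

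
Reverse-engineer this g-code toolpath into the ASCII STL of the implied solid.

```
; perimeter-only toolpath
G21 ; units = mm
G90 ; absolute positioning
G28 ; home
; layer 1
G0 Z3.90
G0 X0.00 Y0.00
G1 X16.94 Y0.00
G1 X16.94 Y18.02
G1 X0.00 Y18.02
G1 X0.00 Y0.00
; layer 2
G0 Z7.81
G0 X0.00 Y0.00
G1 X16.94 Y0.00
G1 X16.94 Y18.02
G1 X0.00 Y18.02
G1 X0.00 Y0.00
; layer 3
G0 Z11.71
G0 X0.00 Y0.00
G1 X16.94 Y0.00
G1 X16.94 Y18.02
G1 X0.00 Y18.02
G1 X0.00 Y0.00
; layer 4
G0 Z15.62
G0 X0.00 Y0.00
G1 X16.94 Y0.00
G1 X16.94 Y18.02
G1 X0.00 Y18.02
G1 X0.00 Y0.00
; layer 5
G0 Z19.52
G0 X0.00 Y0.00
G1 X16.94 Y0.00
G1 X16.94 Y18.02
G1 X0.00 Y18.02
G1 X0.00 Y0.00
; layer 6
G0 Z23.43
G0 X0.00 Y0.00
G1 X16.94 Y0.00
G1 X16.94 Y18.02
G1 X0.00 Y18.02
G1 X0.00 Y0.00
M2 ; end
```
solid part
  facet normal 0.0000 0.0000 -1.0000
    outer loop
      vertex 16.94 18.02 0.00
      vertex 16.94 0.00 0.00
      vertex 0.00 0.00 0.00
    endloop
  endfacet
  facet normal 0.0000 0.0000 -1.0000
    outer loop
      vertex 0.00 18.02 0.00
      vertex 16.94 18.02 0.00
      vertex 0.00 0.00 0.00
    endloop
  endfacet
  facet normal 0.0000 0.0000 1.0000
    outer loop
      vertex 0.00 0.00 23.43
      vertex 16.94 0.00 23.43
      vertex 16.94 18.02 23.43
    endloop
  endfacet
  facet normal 0.0000 0.0000 1.0000
    outer loop
      vertex 0.00 0.00 23.43
      vertex 16.94 18.02 23.43
      vertex 0.00 18.02 23.43
    endloop
  endfacet
  facet normal 0.0000 -1.0000 0.0000
    outer loop
      vertex 0.00 0.00 0.00
      vertex 16.94 0.00 0.00
      vertex 16.94 0.00 23.43
    endloop
  endfacet
  facet normal 0.0000 -1.0000 0.0000
    outer loop
      vertex 0.00 0.00 0.00
      vertex 16.94 0.00 23.43
      vertex 0.00 0.00 23.43
    endloop
  endfacet
  facet normal 0.0000 1.0000 0.0000
    outer loop
      vertex 16.94 18.02 23.43
      vertex 16.94 18.02 0.00
      vertex 0.00 18.02 0.00
    endloop
  endfacet
  facet normal 0.0000 1.0000 0.0000
    outer loop
      vertex 0.00 18.02 23.43
      vertex 16.94 18.02 23.43
      vertex 0.00 18.02 0.00
    endloop
  endfacet
  facet normal -1.0000 0.0000 0.0000
    outer loop
      vertex 0.00 18.02 23.43
      vertex 0.00 18.02 0.00
      vertex 0.00 0.00 0.00
    endloop
  endfacet
  facet normal -1.0000 0.0000 0.0000
    outer loop
      vertex 0.00 0.00 23.43
      vertex 0.00 18.02 23.43
      vertex 0.00 0.00 0.00
    endloop
  endfacet
  facet normal 1.0000 0.0000 0.0000
    outer loop
      vertex 16.94 0.00 0.00
      vertex 16.94 18.02 0.00
      vertex 16.94 18.02 23.43
    endloop
  endfacet
  facet normal 1.0000 0.0000 0.0000
    outer loop
      vertex 16.94 0.00 0.00
      vertex 16.94 18.02 23.43
      vertex 16.94 0.00 23.43
    endloop
  endfacet
endsolid part

The G0 Z moves step by Δz≈3.90 mm. Every layer's G1 loop is the same polygon, so the solid is a straight extrusion of it from z=0 to z≈23.4. Closing with flat bottom and top caps and triangulating gives 12 facets — a rectangular box, roughly 16.9 × 18 mm footprint and 23.4 mm tall.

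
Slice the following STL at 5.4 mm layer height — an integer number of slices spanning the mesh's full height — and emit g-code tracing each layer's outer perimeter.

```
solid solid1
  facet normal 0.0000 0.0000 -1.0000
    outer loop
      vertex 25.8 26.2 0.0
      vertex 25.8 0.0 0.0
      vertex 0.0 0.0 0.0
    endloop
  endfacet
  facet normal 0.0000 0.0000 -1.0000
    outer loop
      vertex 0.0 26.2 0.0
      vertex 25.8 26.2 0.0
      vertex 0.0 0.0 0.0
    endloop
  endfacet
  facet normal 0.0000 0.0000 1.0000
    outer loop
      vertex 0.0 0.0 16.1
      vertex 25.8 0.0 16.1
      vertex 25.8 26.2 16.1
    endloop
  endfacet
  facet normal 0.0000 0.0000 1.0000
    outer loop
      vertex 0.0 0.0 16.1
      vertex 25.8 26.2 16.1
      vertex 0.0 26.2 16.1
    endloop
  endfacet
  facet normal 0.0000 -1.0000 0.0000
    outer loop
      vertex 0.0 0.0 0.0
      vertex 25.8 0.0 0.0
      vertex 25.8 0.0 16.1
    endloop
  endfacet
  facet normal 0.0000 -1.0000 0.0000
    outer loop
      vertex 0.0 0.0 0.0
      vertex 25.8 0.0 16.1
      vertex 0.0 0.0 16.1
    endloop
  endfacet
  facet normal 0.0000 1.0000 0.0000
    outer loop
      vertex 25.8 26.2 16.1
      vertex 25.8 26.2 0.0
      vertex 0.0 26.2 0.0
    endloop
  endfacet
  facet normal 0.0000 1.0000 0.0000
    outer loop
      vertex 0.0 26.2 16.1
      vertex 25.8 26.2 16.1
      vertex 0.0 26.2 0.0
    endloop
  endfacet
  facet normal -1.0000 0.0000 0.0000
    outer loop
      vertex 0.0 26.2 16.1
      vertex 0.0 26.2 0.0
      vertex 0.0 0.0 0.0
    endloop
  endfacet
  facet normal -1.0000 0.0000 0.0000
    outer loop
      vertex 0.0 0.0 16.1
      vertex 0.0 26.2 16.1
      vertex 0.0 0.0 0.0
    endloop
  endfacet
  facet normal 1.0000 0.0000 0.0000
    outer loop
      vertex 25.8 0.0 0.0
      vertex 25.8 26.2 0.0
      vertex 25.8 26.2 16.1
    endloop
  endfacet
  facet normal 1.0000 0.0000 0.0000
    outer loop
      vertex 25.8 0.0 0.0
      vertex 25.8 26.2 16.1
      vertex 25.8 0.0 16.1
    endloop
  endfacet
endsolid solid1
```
; perimeter-only toolpath
G21 ; units = mm
G90 ; absolute positioning
G28 ; home
; layer 1
G0 Z5.4
G0 X0.0 Y0.0
G1 X25.8 Y0.0
G1 X25.8 Y26.2
G1 X0.0 Y26.2
G1 X0.0 Y0.0
; layer 2
G0 Z10.7
G0 X0.0 Y0.0
G1 X25.8 Y0.0
G1 X25.8 Y26.2
G1 X0.0 Y26.2
G1 X0.0 Y0.0
; layer 3
G0 Z16.1
G0 X0.0 Y0.0
G1 X25.8 Y0.0
G1 X25.8 Y26.2
G1 X0.0 Y26.2
G1 X0.0 Y0.0
M2 ; end

The solid is a rectangular box, roughly 25.8 × 26.2 mm footprint and 16.1 mm tall. Slicing at Δz = 5.4 mm — 3 equal slices spanning the solid's height, so layer i sits at z = i·h/3 — gives 3 non-empty perimeters. Each is a 4-segment closed polygon; G0 lifts to the layer z and rapids to the start vertex, then G1 traces the edges.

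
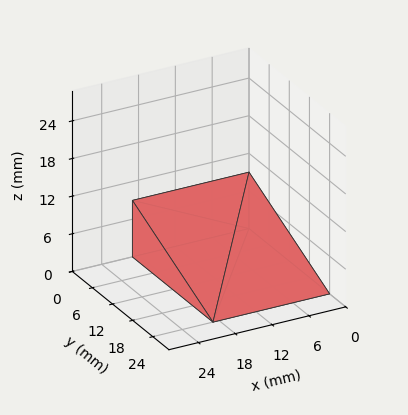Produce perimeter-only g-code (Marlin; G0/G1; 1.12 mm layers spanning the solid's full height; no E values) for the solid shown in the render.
Reading the render: the shape is a wedge (ramp): 19 × 24 mm base, rising to 9 mm along the y=0 edge and sloping linearly to z=0 at y=24 (dimensions read to the nearest mm from the axis ticks). For the g-code, the solid's height is divided into equal slices at the stated Δz and each level perimeter traced with G1 moves after a G0 lift.

; perimeter-only toolpath
G21 ; units = mm
G90 ; absolute positioning
G28 ; home
; layer 1
G0 Z1.12
G0 X0.00 Y0.00
G1 X19.00 Y0.00
G1 X19.00 Y21.00
G1 X0.00 Y21.00
G1 X0.00 Y0.00
; layer 2
G0 Z2.25
G0 X0.00 Y0.00
G1 X19.00 Y0.00
G1 X19.00 Y18.00
G1 X0.00 Y18.00
G1 X0.00 Y0.00
; layer 3
G0 Z3.38
G0 X0.00 Y0.00
G1 X19.00 Y0.00
G1 X19.00 Y15.00
G1 X0.00 Y15.00
G1 X0.00 Y0.00
; layer 4
G0 Z4.50
G0 X0.00 Y0.00
G1 X19.00 Y0.00
G1 X19.00 Y12.00
G1 X0.00 Y12.00
G1 X0.00 Y0.00
; layer 5
G0 Z5.62
G0 X0.00 Y0.00
G1 X19.00 Y0.00
G1 X19.00 Y9.00
G1 X0.00 Y9.00
G1 X0.00 Y0.00
; layer 6
G0 Z6.75
G0 X0.00 Y0.00
G1 X19.00 Y0.00
G1 X19.00 Y6.00
G1 X0.00 Y6.00
G1 X0.00 Y0.00
; layer 7
G0 Z7.88
G0 X0.00 Y0.00
G1 X19.00 Y0.00
G1 X19.00 Y3.00
G1 X0.00 Y3.00
G1 X0.00 Y0.00
M2 ; end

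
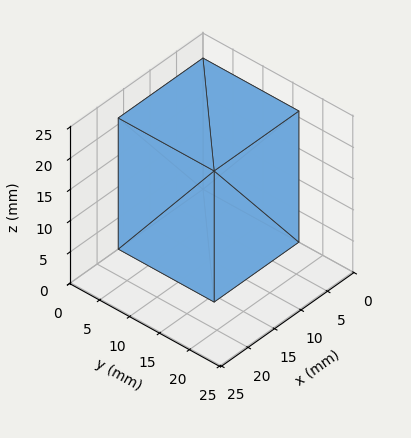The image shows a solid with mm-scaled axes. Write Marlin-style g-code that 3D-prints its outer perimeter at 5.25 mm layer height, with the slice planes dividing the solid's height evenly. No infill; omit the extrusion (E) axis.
Reading the render: the shape is a rectangular box, roughly 16 × 16 mm footprint and 21 mm tall (dimensions read to the nearest mm from the axis ticks). For the g-code, the solid's height is divided into equal slices at the stated Δz and each level perimeter traced with G1 moves after a G0 lift.

; perimeter-only toolpath
G21 ; units = mm
G90 ; absolute positioning
G28 ; home
; layer 1
G0 Z5.25
G0 X0.00 Y0.00
G1 X16.00 Y0.00
G1 X16.00 Y16.00
G1 X0.00 Y16.00
G1 X0.00 Y0.00
; layer 2
G0 Z10.50
G0 X0.00 Y0.00
G1 X16.00 Y0.00
G1 X16.00 Y16.00
G1 X0.00 Y16.00
G1 X0.00 Y0.00
; layer 3
G0 Z15.75
G0 X0.00 Y0.00
G1 X16.00 Y0.00
G1 X16.00 Y16.00
G1 X0.00 Y16.00
G1 X0.00 Y0.00
; layer 4
G0 Z21.00
G0 X0.00 Y0.00
G1 X16.00 Y0.00
G1 X16.00 Y16.00
G1 X0.00 Y16.00
G1 X0.00 Y0.00
M2 ; end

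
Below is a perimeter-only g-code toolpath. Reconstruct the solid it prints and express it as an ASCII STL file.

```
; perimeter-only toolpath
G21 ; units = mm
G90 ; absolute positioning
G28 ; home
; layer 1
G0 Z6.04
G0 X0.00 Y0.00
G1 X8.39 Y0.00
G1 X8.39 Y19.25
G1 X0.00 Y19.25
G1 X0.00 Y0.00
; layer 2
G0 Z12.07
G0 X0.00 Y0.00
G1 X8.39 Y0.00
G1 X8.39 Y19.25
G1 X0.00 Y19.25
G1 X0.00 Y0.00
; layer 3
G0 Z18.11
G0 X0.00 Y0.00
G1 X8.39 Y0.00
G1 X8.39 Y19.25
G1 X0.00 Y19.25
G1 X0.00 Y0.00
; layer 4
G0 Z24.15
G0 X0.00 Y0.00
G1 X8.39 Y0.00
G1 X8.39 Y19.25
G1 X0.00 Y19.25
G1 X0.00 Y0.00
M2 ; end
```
solid part
  facet normal 0.0000 0.0000 -1.0000
    outer loop
      vertex 8.39 19.25 0.00
      vertex 8.39 0.00 0.00
      vertex 0.00 0.00 0.00
    endloop
  endfacet
  facet normal 0.0000 0.0000 -1.0000
    outer loop
      vertex 0.00 19.25 0.00
      vertex 8.39 19.25 0.00
      vertex 0.00 0.00 0.00
    endloop
  endfacet
  facet normal 0.0000 0.0000 1.0000
    outer loop
      vertex 0.00 0.00 24.15
      vertex 8.39 0.00 24.15
      vertex 8.39 19.25 24.15
    endloop
  endfacet
  facet normal 0.0000 0.0000 1.0000
    outer loop
      vertex 0.00 0.00 24.15
      vertex 8.39 19.25 24.15
      vertex 0.00 19.25 24.15
    endloop
  endfacet
  facet normal 0.0000 -1.0000 0.0000
    outer loop
      vertex 0.00 0.00 0.00
      vertex 8.39 0.00 0.00
      vertex 8.39 0.00 24.15
    endloop
  endfacet
  facet normal 0.0000 -1.0000 0.0000
    outer loop
      vertex 0.00 0.00 0.00
      vertex 8.39 0.00 24.15
      vertex 0.00 0.00 24.15
    endloop
  endfacet
  facet normal 0.0000 1.0000 0.0000
    outer loop
      vertex 8.39 19.25 24.15
      vertex 8.39 19.25 0.00
      vertex 0.00 19.25 0.00
    endloop
  endfacet
  facet normal 0.0000 1.0000 0.0000
    outer loop
      vertex 0.00 19.25 24.15
      vertex 8.39 19.25 24.15
      vertex 0.00 19.25 0.00
    endloop
  endfacet
  facet normal -1.0000 0.0000 0.0000
    outer loop
      vertex 0.00 19.25 24.15
      vertex 0.00 19.25 0.00
      vertex 0.00 0.00 0.00
    endloop
  endfacet
  facet normal -1.0000 0.0000 0.0000
    outer loop
      vertex 0.00 0.00 24.15
      vertex 0.00 19.25 24.15
      vertex 0.00 0.00 0.00
    endloop
  endfacet
  facet normal 1.0000 0.0000 0.0000
    outer loop
      vertex 8.39 0.00 0.00
      vertex 8.39 19.25 0.00
      vertex 8.39 19.25 24.15
    endloop
  endfacet
  facet normal 1.0000 0.0000 0.0000
    outer loop
      vertex 8.39 0.00 0.00
      vertex 8.39 19.25 24.15
      vertex 8.39 0.00 24.15
    endloop
  endfacet
endsolid part

The G0 Z moves step by Δz≈6.04 mm. Every layer's G1 loop is the same polygon, so the solid is a straight extrusion of it from z=0 to z≈24.1. Closing with flat bottom and top caps and triangulating gives 12 facets — a rectangular box, roughly 8.39 × 19.2 mm footprint and 24.1 mm tall.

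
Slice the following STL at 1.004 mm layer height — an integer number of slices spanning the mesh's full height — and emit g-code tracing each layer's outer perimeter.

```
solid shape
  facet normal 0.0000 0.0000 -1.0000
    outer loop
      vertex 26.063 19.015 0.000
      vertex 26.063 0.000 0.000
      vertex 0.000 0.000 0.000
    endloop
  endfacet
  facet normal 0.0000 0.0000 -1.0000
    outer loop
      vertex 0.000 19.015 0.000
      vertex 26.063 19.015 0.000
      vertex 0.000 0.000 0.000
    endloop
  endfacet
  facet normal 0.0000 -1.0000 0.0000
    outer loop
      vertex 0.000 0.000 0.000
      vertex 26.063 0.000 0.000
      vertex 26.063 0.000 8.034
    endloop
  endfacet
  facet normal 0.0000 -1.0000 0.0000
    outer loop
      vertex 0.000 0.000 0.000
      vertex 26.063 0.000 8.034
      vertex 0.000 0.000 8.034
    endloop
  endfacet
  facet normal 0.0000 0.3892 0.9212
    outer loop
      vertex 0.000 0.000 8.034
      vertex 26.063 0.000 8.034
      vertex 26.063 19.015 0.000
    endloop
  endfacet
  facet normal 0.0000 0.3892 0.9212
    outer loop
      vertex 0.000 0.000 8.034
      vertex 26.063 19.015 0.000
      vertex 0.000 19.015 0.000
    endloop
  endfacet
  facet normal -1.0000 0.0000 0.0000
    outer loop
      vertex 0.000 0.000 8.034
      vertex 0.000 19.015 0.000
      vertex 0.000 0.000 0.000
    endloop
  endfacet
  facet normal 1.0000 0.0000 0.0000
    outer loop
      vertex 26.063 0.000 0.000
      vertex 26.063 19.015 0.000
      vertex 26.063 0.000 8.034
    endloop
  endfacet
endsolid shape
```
; perimeter-only toolpath
G21 ; units = mm
G90 ; absolute positioning
G28 ; home
; layer 1
G0 Z1.004
G0 X0.000 Y0.000
G1 X26.063 Y0.000
G1 X26.063 Y16.638
G1 X0.000 Y16.638
G1 X0.000 Y0.000
; layer 2
G0 Z2.009
G0 X0.000 Y0.000
G1 X26.063 Y0.000
G1 X26.063 Y14.261
G1 X0.000 Y14.261
G1 X0.000 Y0.000
; layer 3
G0 Z3.013
G0 X0.000 Y0.000
G1 X26.063 Y0.000
G1 X26.063 Y11.884
G1 X0.000 Y11.884
G1 X0.000 Y0.000
; layer 4
G0 Z4.017
G0 X0.000 Y0.000
G1 X26.063 Y0.000
G1 X26.063 Y9.508
G1 X0.000 Y9.508
G1 X0.000 Y0.000
; layer 5
G0 Z5.021
G0 X0.000 Y0.000
G1 X26.063 Y0.000
G1 X26.063 Y7.131
G1 X0.000 Y7.131
G1 X0.000 Y0.000
; layer 6
G0 Z6.026
G0 X0.000 Y0.000
G1 X26.063 Y0.000
G1 X26.063 Y4.754
G1 X0.000 Y4.754
G1 X0.000 Y0.000
; layer 7
G0 Z7.030
G0 X0.000 Y0.000
G1 X26.063 Y0.000
G1 X26.063 Y2.377
G1 X0.000 Y2.377
G1 X0.000 Y0.000
M2 ; end

The solid is a wedge (ramp): 26.1 × 19 mm base, rising to 8.03 mm along the y=0 edge and sloping linearly to z=0 at y=19. Slicing at Δz = 1.004 mm — 8 equal slices spanning the solid's height, so layer i sits at z = i·h/8 — gives 7 non-empty perimeters. Each is a 4-segment closed polygon; G0 lifts to the layer z and rapids to the start vertex, then G1 traces the edges. The cross-section shrinks linearly with z (the slice at the apex is degenerate and omitted).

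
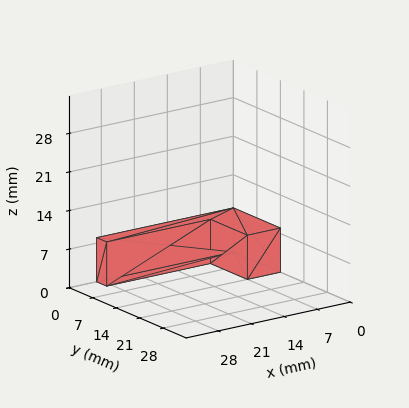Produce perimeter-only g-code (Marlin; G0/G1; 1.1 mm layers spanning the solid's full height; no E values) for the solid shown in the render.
Reading the render: the shape is an L-shaped prism: outer 29 × 14 mm, arm thicknesses ≈ 3 mm (horizontal) and 7 mm (vertical), extruded 8 mm in z (dimensions read to the nearest mm from the axis ticks). For the g-code, the solid's height is divided into equal slices at the stated Δz and each level perimeter traced with G1 moves after a G0 lift.

; perimeter-only toolpath
G21 ; units = mm
G90 ; absolute positioning
G28 ; home
; layer 1
G0 Z1.1
G0 X0.0 Y0.0
G1 X29.0 Y0.0
G1 X29.0 Y3.0
G1 X7.0 Y3.0
G1 X7.0 Y14.0
G1 X0.0 Y14.0
G1 X0.0 Y0.0
; layer 2
G0 Z2.3
G0 X0.0 Y0.0
G1 X29.0 Y0.0
G1 X29.0 Y3.0
G1 X7.0 Y3.0
G1 X7.0 Y14.0
G1 X0.0 Y14.0
G1 X0.0 Y0.0
; layer 3
G0 Z3.4
G0 X0.0 Y0.0
G1 X29.0 Y0.0
G1 X29.0 Y3.0
G1 X7.0 Y3.0
G1 X7.0 Y14.0
G1 X0.0 Y14.0
G1 X0.0 Y0.0
; layer 4
G0 Z4.6
G0 X0.0 Y0.0
G1 X29.0 Y0.0
G1 X29.0 Y3.0
G1 X7.0 Y3.0
G1 X7.0 Y14.0
G1 X0.0 Y14.0
G1 X0.0 Y0.0
; layer 5
G0 Z5.7
G0 X0.0 Y0.0
G1 X29.0 Y0.0
G1 X29.0 Y3.0
G1 X7.0 Y3.0
G1 X7.0 Y14.0
G1 X0.0 Y14.0
G1 X0.0 Y0.0
; layer 6
G0 Z6.9
G0 X0.0 Y0.0
G1 X29.0 Y0.0
G1 X29.0 Y3.0
G1 X7.0 Y3.0
G1 X7.0 Y14.0
G1 X0.0 Y14.0
G1 X0.0 Y0.0
; layer 7
G0 Z8.0
G0 X0.0 Y0.0
G1 X29.0 Y0.0
G1 X29.0 Y3.0
G1 X7.0 Y3.0
G1 X7.0 Y14.0
G1 X0.0 Y14.0
G1 X0.0 Y0.0
M2 ; end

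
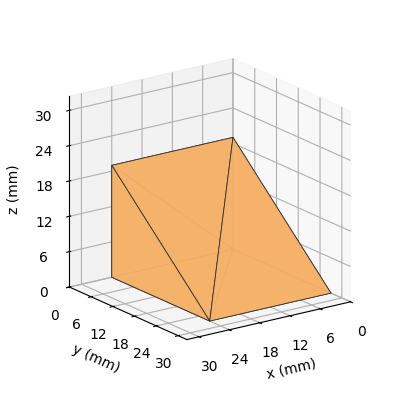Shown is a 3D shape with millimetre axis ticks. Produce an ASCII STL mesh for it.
Reading the render: the shape is a wedge (ramp): 24 × 27 mm base, rising to 19 mm along the y=0 edge and sloping linearly to z=0 at y=27 (dimensions read to the nearest mm from the axis ticks). For the STL, each face is triangulated and given an outward normal.

solid part
  facet normal 0.0000 0.0000 -1.0000
    outer loop
      vertex 24.0 27.0 0.0
      vertex 24.0 0.0 0.0
      vertex 0.0 0.0 0.0
    endloop
  endfacet
  facet normal 0.0000 0.0000 -1.0000
    outer loop
      vertex 0.0 27.0 0.0
      vertex 24.0 27.0 0.0
      vertex 0.0 0.0 0.0
    endloop
  endfacet
  facet normal 0.0000 -1.0000 0.0000
    outer loop
      vertex 0.0 0.0 0.0
      vertex 24.0 0.0 0.0
      vertex 24.0 0.0 19.0
    endloop
  endfacet
  facet normal 0.0000 -1.0000 0.0000
    outer loop
      vertex 0.0 0.0 0.0
      vertex 24.0 0.0 19.0
      vertex 0.0 0.0 19.0
    endloop
  endfacet
  facet normal 0.0000 0.5755 0.8178
    outer loop
      vertex 0.0 0.0 19.0
      vertex 24.0 0.0 19.0
      vertex 24.0 27.0 0.0
    endloop
  endfacet
  facet normal 0.0000 0.5755 0.8178
    outer loop
      vertex 0.0 0.0 19.0
      vertex 24.0 27.0 0.0
      vertex 0.0 27.0 0.0
    endloop
  endfacet
  facet normal -1.0000 0.0000 0.0000
    outer loop
      vertex 0.0 0.0 19.0
      vertex 0.0 27.0 0.0
      vertex 0.0 0.0 0.0
    endloop
  endfacet
  facet normal 1.0000 0.0000 0.0000
    outer loop
      vertex 24.0 0.0 0.0
      vertex 24.0 27.0 0.0
      vertex 24.0 0.0 19.0
    endloop
  endfacet
endsolid part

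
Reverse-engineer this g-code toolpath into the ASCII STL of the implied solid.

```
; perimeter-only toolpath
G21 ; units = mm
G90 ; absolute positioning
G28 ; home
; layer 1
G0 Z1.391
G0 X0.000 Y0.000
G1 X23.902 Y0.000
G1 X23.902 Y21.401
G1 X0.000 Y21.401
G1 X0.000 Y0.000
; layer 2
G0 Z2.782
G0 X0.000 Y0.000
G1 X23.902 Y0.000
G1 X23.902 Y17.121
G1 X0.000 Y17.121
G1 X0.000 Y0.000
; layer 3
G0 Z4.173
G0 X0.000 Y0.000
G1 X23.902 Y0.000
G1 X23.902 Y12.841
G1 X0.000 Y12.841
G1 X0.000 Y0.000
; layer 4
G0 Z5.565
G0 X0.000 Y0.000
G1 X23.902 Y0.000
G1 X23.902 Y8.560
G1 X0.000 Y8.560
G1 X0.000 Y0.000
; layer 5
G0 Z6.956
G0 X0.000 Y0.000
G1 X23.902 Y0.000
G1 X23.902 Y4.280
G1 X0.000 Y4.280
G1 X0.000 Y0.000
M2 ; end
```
solid part
  facet normal 0.0000 0.0000 -1.0000
    outer loop
      vertex 23.902 25.681 0.000
      vertex 23.902 0.000 0.000
      vertex 0.000 0.000 0.000
    endloop
  endfacet
  facet normal 0.0000 0.0000 -1.0000
    outer loop
      vertex 0.000 25.681 0.000
      vertex 23.902 25.681 0.000
      vertex 0.000 0.000 0.000
    endloop
  endfacet
  facet normal 0.0000 -1.0000 0.0000
    outer loop
      vertex 0.000 0.000 0.000
      vertex 23.902 0.000 0.000
      vertex 23.902 0.000 8.347
    endloop
  endfacet
  facet normal 0.0000 -1.0000 0.0000
    outer loop
      vertex 0.000 0.000 0.000
      vertex 23.902 0.000 8.347
      vertex 0.000 0.000 8.347
    endloop
  endfacet
  facet normal 0.0000 0.3091 0.9510
    outer loop
      vertex 0.000 0.000 8.347
      vertex 23.902 0.000 8.347
      vertex 23.902 25.681 0.000
    endloop
  endfacet
  facet normal 0.0000 0.3091 0.9510
    outer loop
      vertex 0.000 0.000 8.347
      vertex 23.902 25.681 0.000
      vertex 0.000 25.681 0.000
    endloop
  endfacet
  facet normal -1.0000 0.0000 0.0000
    outer loop
      vertex 0.000 0.000 8.347
      vertex 0.000 25.681 0.000
      vertex 0.000 0.000 0.000
    endloop
  endfacet
  facet normal 1.0000 0.0000 0.0000
    outer loop
      vertex 23.902 0.000 0.000
      vertex 23.902 25.681 0.000
      vertex 23.902 0.000 8.347
    endloop
  endfacet
endsolid part

The G0 Z moves step by Δz≈1.391 mm. The G1 loops shrink linearly with z, so the solid tapers from its base footprint up to z≈8.35. Closing with a flat bottom cap and the tapered top and triangulating gives 8 facets — a wedge (ramp): 23.9 × 25.7 mm base, rising to 8.35 mm along the y=0 edge and sloping linearly to z=0 at y=25.7.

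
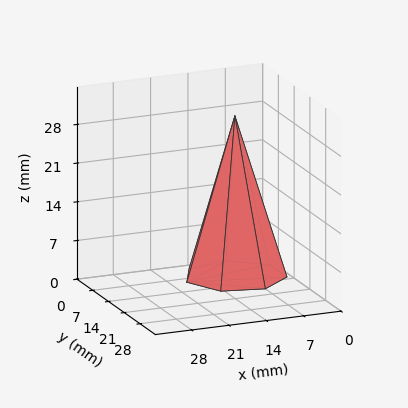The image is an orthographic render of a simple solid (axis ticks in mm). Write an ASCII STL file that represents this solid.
Reading the render: the shape is a regular 7-sided pyramid, base circumscribed radius ≈ 9 mm, apex at z ≈ 29 mm (dimensions read to the nearest mm from the axis ticks). For the STL, each face is triangulated and given an outward normal.

solid part
  facet normal 0.0000 0.0000 -1.0000
    outer loop
      vertex 6.997 17.774 0.000
      vertex 14.611 16.036 0.000
      vertex 18.000 9.000 0.000
    endloop
  endfacet
  facet normal 0.0000 0.0000 -1.0000
    outer loop
      vertex 0.891 12.905 0.000
      vertex 6.997 17.774 0.000
      vertex 18.000 9.000 0.000
    endloop
  endfacet
  facet normal 0.0000 0.0000 -1.0000
    outer loop
      vertex 0.891 5.095 0.000
      vertex 0.891 12.905 0.000
      vertex 18.000 9.000 0.000
    endloop
  endfacet
  facet normal 0.0000 0.0000 -1.0000
    outer loop
      vertex 6.997 0.226 0.000
      vertex 0.891 5.095 0.000
      vertex 18.000 9.000 0.000
    endloop
  endfacet
  facet normal 0.0000 0.0000 -1.0000
    outer loop
      vertex 14.611 1.964 0.000
      vertex 6.997 0.226 0.000
      vertex 18.000 9.000 0.000
    endloop
  endfacet
  facet normal 0.8677 0.4179 0.2693
    outer loop
      vertex 18.000 9.000 0.000
      vertex 14.611 16.036 0.000
      vertex 9.000 9.000 29.000
    endloop
  endfacet
  facet normal 0.2143 0.9389 0.2693
    outer loop
      vertex 14.611 16.036 0.000
      vertex 6.997 17.774 0.000
      vertex 9.000 9.000 29.000
    endloop
  endfacet
  facet normal -0.6004 0.7530 0.2693
    outer loop
      vertex 6.997 17.774 0.000
      vertex 0.891 12.905 0.000
      vertex 9.000 9.000 29.000
    endloop
  endfacet
  facet normal -0.9631 0.0000 0.2693
    outer loop
      vertex 0.891 12.905 0.000
      vertex 0.891 5.095 0.000
      vertex 9.000 9.000 29.000
    endloop
  endfacet
  facet normal -0.6004 -0.7530 0.2693
    outer loop
      vertex 0.891 5.095 0.000
      vertex 6.997 0.226 0.000
      vertex 9.000 9.000 29.000
    endloop
  endfacet
  facet normal 0.2143 -0.9389 0.2693
    outer loop
      vertex 6.997 0.226 0.000
      vertex 14.611 1.964 0.000
      vertex 9.000 9.000 29.000
    endloop
  endfacet
  facet normal 0.8677 -0.4179 0.2693
    outer loop
      vertex 14.611 1.964 0.000
      vertex 18.000 9.000 0.000
      vertex 9.000 9.000 29.000
    endloop
  endfacet
endsolid part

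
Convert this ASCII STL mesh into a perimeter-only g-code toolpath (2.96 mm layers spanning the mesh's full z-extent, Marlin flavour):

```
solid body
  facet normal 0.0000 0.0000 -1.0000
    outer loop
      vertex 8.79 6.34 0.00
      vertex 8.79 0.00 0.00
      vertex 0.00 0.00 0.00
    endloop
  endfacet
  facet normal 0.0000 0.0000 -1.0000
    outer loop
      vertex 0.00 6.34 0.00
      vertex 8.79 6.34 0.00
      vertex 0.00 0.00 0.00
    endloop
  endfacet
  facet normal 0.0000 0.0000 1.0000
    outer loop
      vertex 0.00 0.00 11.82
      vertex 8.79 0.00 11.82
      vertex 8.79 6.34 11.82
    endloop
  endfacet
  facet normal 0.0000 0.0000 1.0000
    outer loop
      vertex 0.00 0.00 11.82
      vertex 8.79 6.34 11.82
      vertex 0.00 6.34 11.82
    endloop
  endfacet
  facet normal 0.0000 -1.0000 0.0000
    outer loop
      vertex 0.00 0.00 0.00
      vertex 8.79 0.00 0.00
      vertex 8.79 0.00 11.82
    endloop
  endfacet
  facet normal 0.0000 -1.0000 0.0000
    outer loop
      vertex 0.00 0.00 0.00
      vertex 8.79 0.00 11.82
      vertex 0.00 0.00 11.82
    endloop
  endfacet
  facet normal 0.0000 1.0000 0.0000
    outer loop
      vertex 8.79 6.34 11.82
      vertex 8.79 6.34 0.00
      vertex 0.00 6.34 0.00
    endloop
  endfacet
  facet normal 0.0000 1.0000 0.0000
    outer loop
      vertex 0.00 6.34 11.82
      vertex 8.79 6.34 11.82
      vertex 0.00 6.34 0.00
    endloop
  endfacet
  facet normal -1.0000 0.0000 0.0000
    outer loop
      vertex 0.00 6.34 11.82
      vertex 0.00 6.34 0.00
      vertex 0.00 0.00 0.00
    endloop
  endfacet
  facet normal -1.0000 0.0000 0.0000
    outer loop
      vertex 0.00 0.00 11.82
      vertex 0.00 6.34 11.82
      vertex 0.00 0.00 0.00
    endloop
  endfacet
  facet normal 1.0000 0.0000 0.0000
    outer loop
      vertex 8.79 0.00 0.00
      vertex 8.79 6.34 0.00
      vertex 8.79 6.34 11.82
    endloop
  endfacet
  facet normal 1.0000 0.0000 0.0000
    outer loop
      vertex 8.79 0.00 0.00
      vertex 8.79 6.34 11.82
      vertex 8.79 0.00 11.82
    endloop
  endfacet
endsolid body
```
; perimeter-only toolpath
G21 ; units = mm
G90 ; absolute positioning
G28 ; home
; layer 1
G0 Z2.96
G0 X0.00 Y0.00
G1 X8.79 Y0.00
G1 X8.79 Y6.34
G1 X0.00 Y6.34
G1 X0.00 Y0.00
; layer 2
G0 Z5.91
G0 X0.00 Y0.00
G1 X8.79 Y0.00
G1 X8.79 Y6.34
G1 X0.00 Y6.34
G1 X0.00 Y0.00
; layer 3
G0 Z8.87
G0 X0.00 Y0.00
G1 X8.79 Y0.00
G1 X8.79 Y6.34
G1 X0.00 Y6.34
G1 X0.00 Y0.00
; layer 4
G0 Z11.82
G0 X0.00 Y0.00
G1 X8.79 Y0.00
G1 X8.79 Y6.34
G1 X0.00 Y6.34
G1 X0.00 Y0.00
M2 ; end

The solid is a rectangular box, roughly 8.79 × 6.34 mm footprint and 11.8 mm tall. Slicing at Δz = 2.96 mm — 4 equal slices spanning the solid's height, so layer i sits at z = i·h/4 — gives 4 non-empty perimeters. Each is a 4-segment closed polygon; G0 lifts to the layer z and rapids to the start vertex, then G1 traces the edges.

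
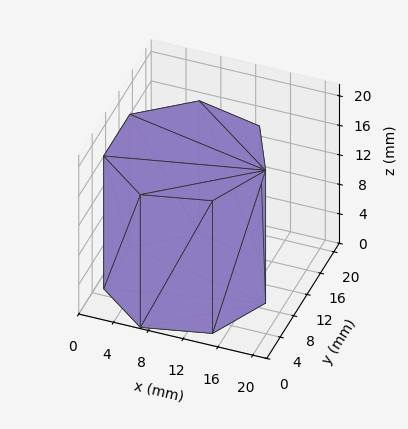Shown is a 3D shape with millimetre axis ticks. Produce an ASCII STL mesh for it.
Reading the render: the shape is a regular 7-sided prism (a cylinder approximated with 7 flat sides), circumscribed radius ≈ 9 mm, height ≈ 18 mm (dimensions read to the nearest mm from the axis ticks). For the STL, each face is triangulated and given an outward normal.

solid part
  facet normal 0.0000 0.0000 -1.0000
    outer loop
      vertex 7.0 17.8 0.0
      vertex 14.6 16.0 0.0
      vertex 18.0 9.0 0.0
    endloop
  endfacet
  facet normal 0.0000 0.0000 -1.0000
    outer loop
      vertex 0.9 12.9 0.0
      vertex 7.0 17.8 0.0
      vertex 18.0 9.0 0.0
    endloop
  endfacet
  facet normal 0.0000 0.0000 -1.0000
    outer loop
      vertex 0.9 5.1 0.0
      vertex 0.9 12.9 0.0
      vertex 18.0 9.0 0.0
    endloop
  endfacet
  facet normal 0.0000 0.0000 -1.0000
    outer loop
      vertex 7.0 0.2 0.0
      vertex 0.9 5.1 0.0
      vertex 18.0 9.0 0.0
    endloop
  endfacet
  facet normal 0.0000 0.0000 -1.0000
    outer loop
      vertex 14.6 2.0 0.0
      vertex 7.0 0.2 0.0
      vertex 18.0 9.0 0.0
    endloop
  endfacet
  facet normal 0.0000 0.0000 1.0000
    outer loop
      vertex 18.0 9.0 18.0
      vertex 14.6 16.0 18.0
      vertex 7.0 17.8 18.0
    endloop
  endfacet
  facet normal 0.0000 0.0000 1.0000
    outer loop
      vertex 18.0 9.0 18.0
      vertex 7.0 17.8 18.0
      vertex 0.9 12.9 18.0
    endloop
  endfacet
  facet normal 0.0000 0.0000 1.0000
    outer loop
      vertex 18.0 9.0 18.0
      vertex 0.9 12.9 18.0
      vertex 0.9 5.1 18.0
    endloop
  endfacet
  facet normal 0.0000 0.0000 1.0000
    outer loop
      vertex 18.0 9.0 18.0
      vertex 0.9 5.1 18.0
      vertex 7.0 0.2 18.0
    endloop
  endfacet
  facet normal 0.0000 0.0000 1.0000
    outer loop
      vertex 18.0 9.0 18.0
      vertex 7.0 0.2 18.0
      vertex 14.6 2.0 18.0
    endloop
  endfacet
  facet normal 0.8995 0.4369 0.0000
    outer loop
      vertex 18.0 9.0 0.0
      vertex 14.6 16.0 0.0
      vertex 14.6 16.0 18.0
    endloop
  endfacet
  facet normal 0.8995 0.4369 0.0000
    outer loop
      vertex 18.0 9.0 0.0
      vertex 14.6 16.0 18.0
      vertex 18.0 9.0 18.0
    endloop
  endfacet
  facet normal 0.2305 0.9731 0.0000
    outer loop
      vertex 14.6 16.0 0.0
      vertex 7.0 17.8 0.0
      vertex 7.0 17.8 18.0
    endloop
  endfacet
  facet normal 0.2305 0.9731 0.0000
    outer loop
      vertex 14.6 16.0 0.0
      vertex 7.0 17.8 18.0
      vertex 14.6 16.0 18.0
    endloop
  endfacet
  facet normal -0.6263 0.7796 0.0000
    outer loop
      vertex 7.0 17.8 0.0
      vertex 0.9 12.9 0.0
      vertex 0.9 12.9 18.0
    endloop
  endfacet
  facet normal -0.6263 0.7796 0.0000
    outer loop
      vertex 7.0 17.8 0.0
      vertex 0.9 12.9 18.0
      vertex 7.0 17.8 18.0
    endloop
  endfacet
  facet normal -1.0000 0.0000 0.0000
    outer loop
      vertex 0.9 12.9 0.0
      vertex 0.9 5.1 0.0
      vertex 0.9 5.1 18.0
    endloop
  endfacet
  facet normal -1.0000 0.0000 0.0000
    outer loop
      vertex 0.9 12.9 0.0
      vertex 0.9 5.1 18.0
      vertex 0.9 12.9 18.0
    endloop
  endfacet
  facet normal -0.6263 -0.7796 0.0000
    outer loop
      vertex 0.9 5.1 0.0
      vertex 7.0 0.2 0.0
      vertex 7.0 0.2 18.0
    endloop
  endfacet
  facet normal -0.6263 -0.7796 0.0000
    outer loop
      vertex 0.9 5.1 0.0
      vertex 7.0 0.2 18.0
      vertex 0.9 5.1 18.0
    endloop
  endfacet
  facet normal 0.2305 -0.9731 0.0000
    outer loop
      vertex 7.0 0.2 0.0
      vertex 14.6 2.0 0.0
      vertex 14.6 2.0 18.0
    endloop
  endfacet
  facet normal 0.2305 -0.9731 0.0000
    outer loop
      vertex 7.0 0.2 0.0
      vertex 14.6 2.0 18.0
      vertex 7.0 0.2 18.0
    endloop
  endfacet
  facet normal 0.8995 -0.4369 0.0000
    outer loop
      vertex 14.6 2.0 0.0
      vertex 18.0 9.0 0.0
      vertex 18.0 9.0 18.0
    endloop
  endfacet
  facet normal 0.8995 -0.4369 0.0000
    outer loop
      vertex 14.6 2.0 0.0
      vertex 18.0 9.0 18.0
      vertex 14.6 2.0 18.0
    endloop
  endfacet
endsolid part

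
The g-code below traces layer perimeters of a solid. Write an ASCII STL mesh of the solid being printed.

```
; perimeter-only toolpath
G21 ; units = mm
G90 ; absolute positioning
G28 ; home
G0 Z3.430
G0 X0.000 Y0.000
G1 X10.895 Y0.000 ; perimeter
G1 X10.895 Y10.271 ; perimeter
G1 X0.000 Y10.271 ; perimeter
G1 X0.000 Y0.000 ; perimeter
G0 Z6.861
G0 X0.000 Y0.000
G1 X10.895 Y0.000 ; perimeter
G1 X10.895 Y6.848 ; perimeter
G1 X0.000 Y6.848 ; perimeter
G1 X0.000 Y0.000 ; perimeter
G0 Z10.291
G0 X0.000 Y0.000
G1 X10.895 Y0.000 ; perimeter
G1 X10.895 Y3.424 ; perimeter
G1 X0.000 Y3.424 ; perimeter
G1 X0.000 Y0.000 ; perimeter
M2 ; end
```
solid part
  facet normal 0.0000 0.0000 -1.0000
    outer loop
      vertex 10.895 13.695 0.000
      vertex 10.895 0.000 0.000
      vertex 0.000 0.000 0.000
    endloop
  endfacet
  facet normal 0.0000 0.0000 -1.0000
    outer loop
      vertex 0.000 13.695 0.000
      vertex 10.895 13.695 0.000
      vertex 0.000 0.000 0.000
    endloop
  endfacet
  facet normal 0.0000 -1.0000 0.0000
    outer loop
      vertex 0.000 0.000 0.000
      vertex 10.895 0.000 0.000
      vertex 10.895 0.000 13.722
    endloop
  endfacet
  facet normal 0.0000 -1.0000 0.0000
    outer loop
      vertex 0.000 0.000 0.000
      vertex 10.895 0.000 13.722
      vertex 0.000 0.000 13.722
    endloop
  endfacet
  facet normal 0.0000 0.7078 0.7064
    outer loop
      vertex 0.000 0.000 13.722
      vertex 10.895 0.000 13.722
      vertex 10.895 13.695 0.000
    endloop
  endfacet
  facet normal 0.0000 0.7078 0.7064
    outer loop
      vertex 0.000 0.000 13.722
      vertex 10.895 13.695 0.000
      vertex 0.000 13.695 0.000
    endloop
  endfacet
  facet normal -1.0000 0.0000 0.0000
    outer loop
      vertex 0.000 0.000 13.722
      vertex 0.000 13.695 0.000
      vertex 0.000 0.000 0.000
    endloop
  endfacet
  facet normal 1.0000 0.0000 0.0000
    outer loop
      vertex 10.895 0.000 0.000
      vertex 10.895 13.695 0.000
      vertex 10.895 0.000 13.722
    endloop
  endfacet
endsolid part

The G0 Z moves step by Δz≈3.430 mm. The G1 loops shrink linearly with z, so the solid tapers from its base footprint up to z≈13.7. Closing with a flat bottom cap and the tapered top and triangulating gives 8 facets — a wedge (ramp): 10.9 × 13.7 mm base, rising to 13.7 mm along the y=0 edge and sloping linearly to z=0 at y=13.7.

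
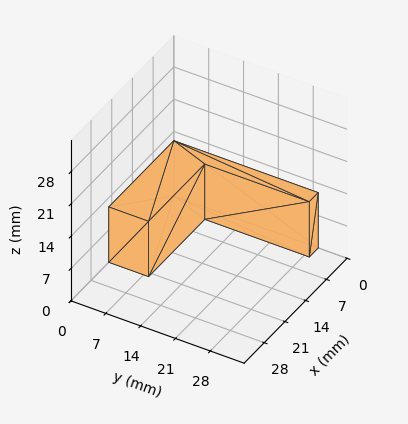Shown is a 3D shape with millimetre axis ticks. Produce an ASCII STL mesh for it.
Reading the render: the shape is an L-shaped prism: outer 22 × 29 mm, arm thicknesses ≈ 8 mm (horizontal) and 3 mm (vertical), extruded 12 mm in z (dimensions read to the nearest mm from the axis ticks). For the STL, each face is triangulated and given an outward normal.

solid part
  facet normal 0.0000 0.0000 -1.0000
    outer loop
      vertex 22.0 8.0 0.0
      vertex 22.0 0.0 0.0
      vertex 0.0 0.0 0.0
    endloop
  endfacet
  facet normal 0.0000 0.0000 -1.0000
    outer loop
      vertex 3.0 8.0 0.0
      vertex 22.0 8.0 0.0
      vertex 0.0 0.0 0.0
    endloop
  endfacet
  facet normal 0.0000 0.0000 -1.0000
    outer loop
      vertex 3.0 29.0 0.0
      vertex 3.0 8.0 0.0
      vertex 0.0 0.0 0.0
    endloop
  endfacet
  facet normal 0.0000 0.0000 -1.0000
    outer loop
      vertex 0.0 29.0 0.0
      vertex 3.0 29.0 0.0
      vertex 0.0 0.0 0.0
    endloop
  endfacet
  facet normal 0.0000 0.0000 1.0000
    outer loop
      vertex 0.0 0.0 12.0
      vertex 22.0 0.0 12.0
      vertex 22.0 8.0 12.0
    endloop
  endfacet
  facet normal 0.0000 0.0000 1.0000
    outer loop
      vertex 0.0 0.0 12.0
      vertex 22.0 8.0 12.0
      vertex 3.0 8.0 12.0
    endloop
  endfacet
  facet normal 0.0000 0.0000 1.0000
    outer loop
      vertex 0.0 0.0 12.0
      vertex 3.0 8.0 12.0
      vertex 3.0 29.0 12.0
    endloop
  endfacet
  facet normal 0.0000 0.0000 1.0000
    outer loop
      vertex 0.0 0.0 12.0
      vertex 3.0 29.0 12.0
      vertex 0.0 29.0 12.0
    endloop
  endfacet
  facet normal 0.0000 -1.0000 0.0000
    outer loop
      vertex 0.0 0.0 0.0
      vertex 22.0 0.0 0.0
      vertex 22.0 0.0 12.0
    endloop
  endfacet
  facet normal 0.0000 -1.0000 0.0000
    outer loop
      vertex 0.0 0.0 0.0
      vertex 22.0 0.0 12.0
      vertex 0.0 0.0 12.0
    endloop
  endfacet
  facet normal 1.0000 0.0000 0.0000
    outer loop
      vertex 22.0 0.0 0.0
      vertex 22.0 8.0 0.0
      vertex 22.0 8.0 12.0
    endloop
  endfacet
  facet normal 1.0000 0.0000 0.0000
    outer loop
      vertex 22.0 0.0 0.0
      vertex 22.0 8.0 12.0
      vertex 22.0 0.0 12.0
    endloop
  endfacet
  facet normal 0.0000 1.0000 0.0000
    outer loop
      vertex 22.0 8.0 0.0
      vertex 3.0 8.0 0.0
      vertex 3.0 8.0 12.0
    endloop
  endfacet
  facet normal 0.0000 1.0000 0.0000
    outer loop
      vertex 22.0 8.0 0.0
      vertex 3.0 8.0 12.0
      vertex 22.0 8.0 12.0
    endloop
  endfacet
  facet normal 1.0000 0.0000 0.0000
    outer loop
      vertex 3.0 8.0 0.0
      vertex 3.0 29.0 0.0
      vertex 3.0 29.0 12.0
    endloop
  endfacet
  facet normal 1.0000 0.0000 0.0000
    outer loop
      vertex 3.0 8.0 0.0
      vertex 3.0 29.0 12.0
      vertex 3.0 8.0 12.0
    endloop
  endfacet
  facet normal 0.0000 1.0000 0.0000
    outer loop
      vertex 3.0 29.0 0.0
      vertex 0.0 29.0 0.0
      vertex 0.0 29.0 12.0
    endloop
  endfacet
  facet normal 0.0000 1.0000 0.0000
    outer loop
      vertex 3.0 29.0 0.0
      vertex 0.0 29.0 12.0
      vertex 3.0 29.0 12.0
    endloop
  endfacet
  facet normal -1.0000 0.0000 0.0000
    outer loop
      vertex 0.0 29.0 0.0
      vertex 0.0 0.0 0.0
      vertex 0.0 0.0 12.0
    endloop
  endfacet
  facet normal -1.0000 0.0000 0.0000
    outer loop
      vertex 0.0 29.0 0.0
      vertex 0.0 0.0 12.0
      vertex 0.0 29.0 12.0
    endloop
  endfacet
endsolid part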